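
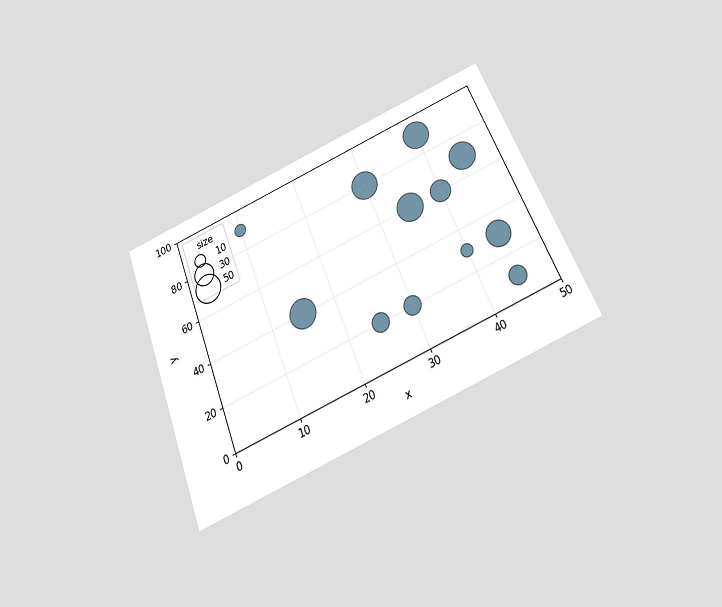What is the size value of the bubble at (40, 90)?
50

The chart is tilted about 22° counter-clockwise and viewed slightly from below. Matching the bubble at (40, 90) against the size legend gives 50.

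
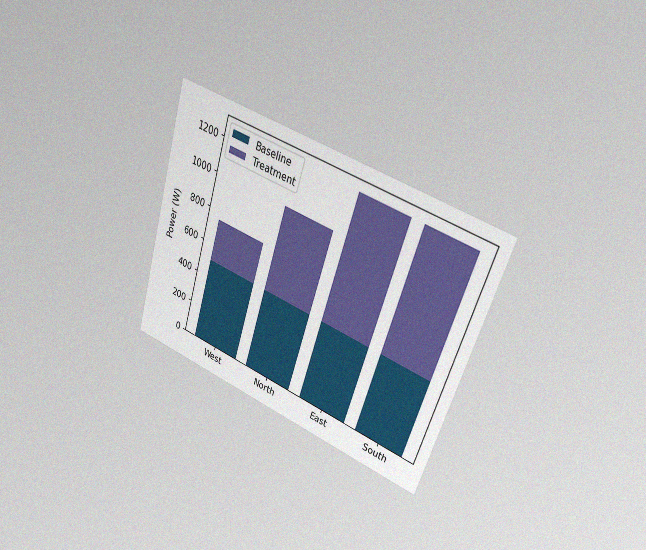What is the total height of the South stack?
The chart is tilted about 18° clockwise and viewed slightly from the right, with some photo noise. The South stack's top reaches 1250W on the y-axis.

1250W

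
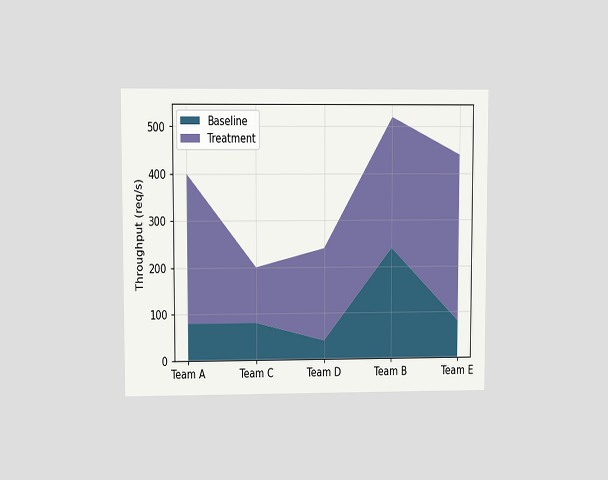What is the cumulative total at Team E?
The chart is viewed at a slight angle. The stacked total at Team E reaches 440req/s.

440req/s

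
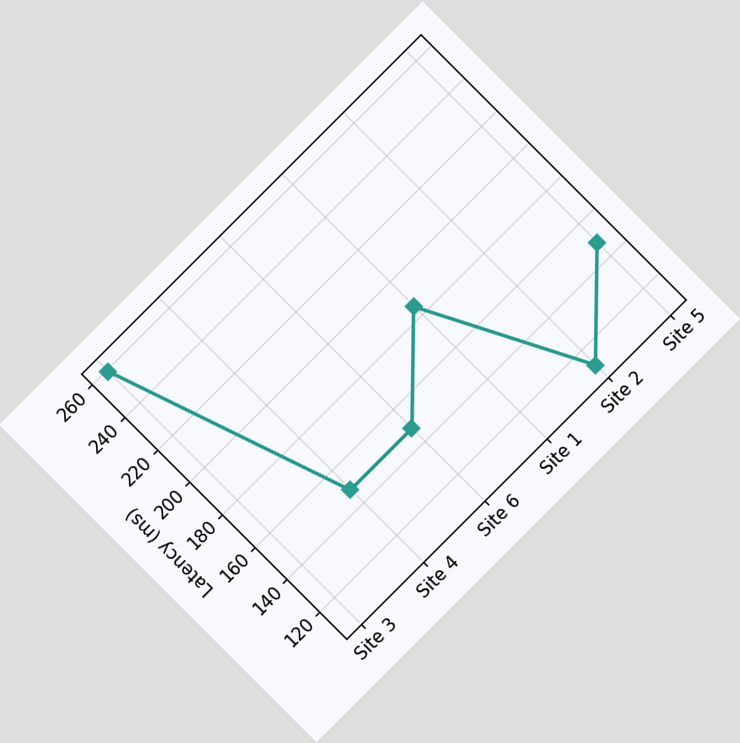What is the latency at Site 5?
The chart is tilted about 45° counter-clockwise. At Site 5, the line is at 148ms.

148ms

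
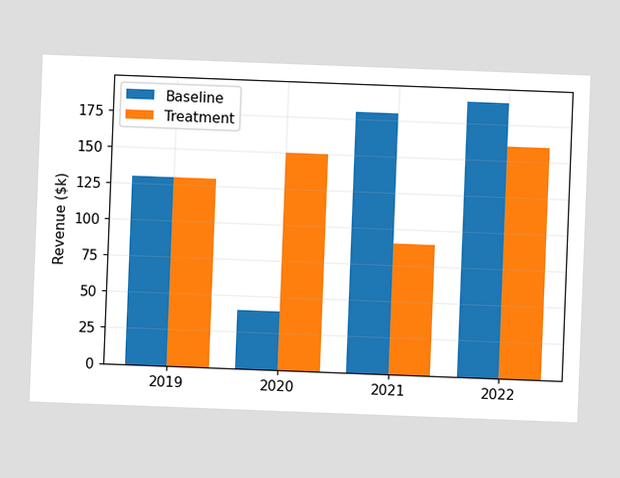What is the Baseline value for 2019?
The chart is tilted about 2° clockwise. The Baseline bar at 2019 reaches $130k on the y-axis.

$130k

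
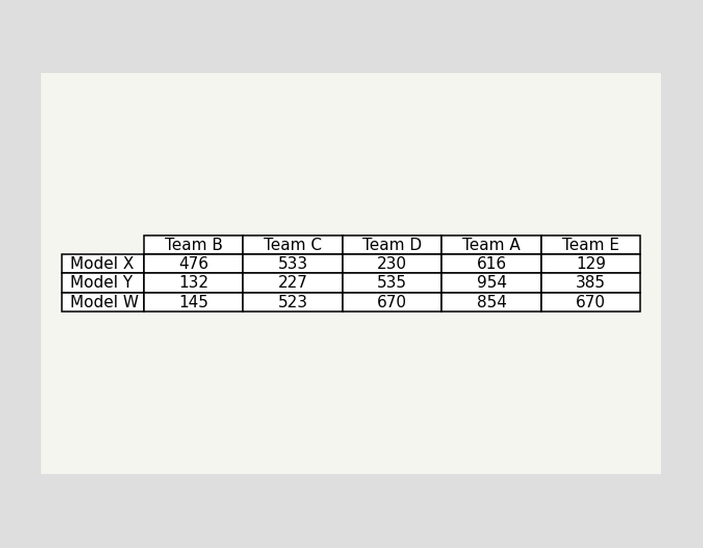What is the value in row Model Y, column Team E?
385

The (Model Y, Team E) cell reads 385.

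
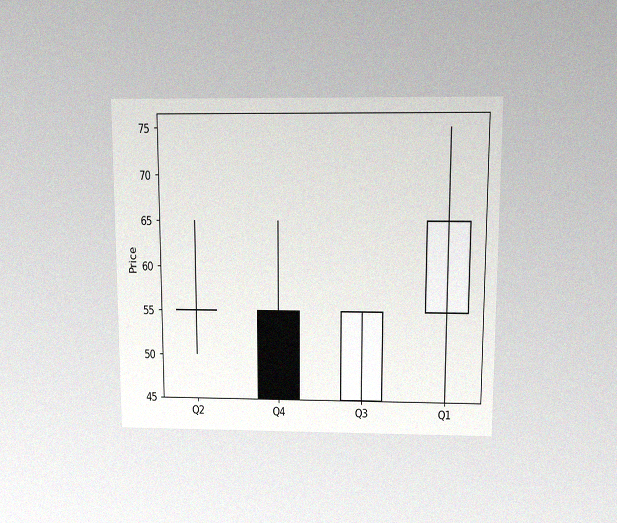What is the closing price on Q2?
The chart is viewed slightly from above, with some photo noise. The Q2 candle closes at 55.

55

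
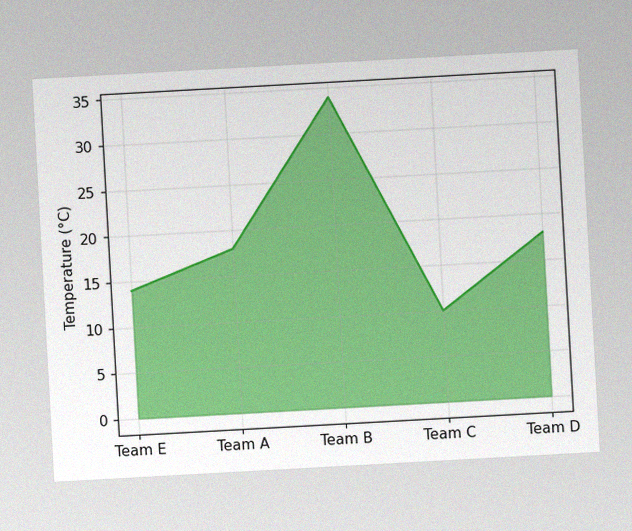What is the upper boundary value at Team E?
14°C

The chart is tilted about 3° counter-clockwise, with some photo noise. At Team E the upper boundary is at 14°C.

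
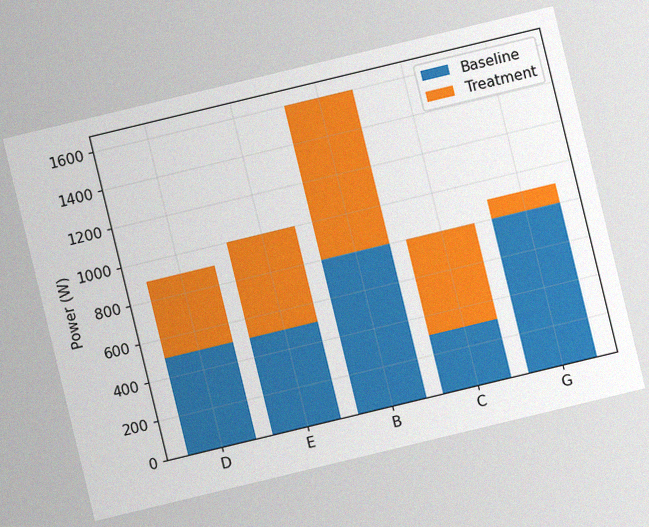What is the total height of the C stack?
800W

The chart is tilted about 14° counter-clockwise, with some photo noise. The C stack's top reaches 800W on the y-axis.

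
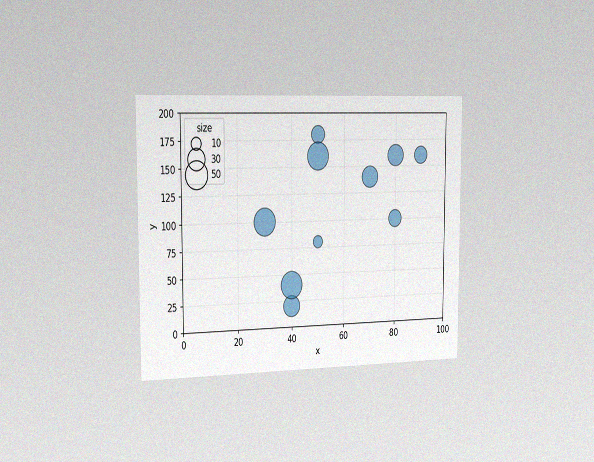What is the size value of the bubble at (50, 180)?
The chart is viewed slightly from the left, with some photo noise. Matching the bubble at (50, 180) against the size legend gives 20.

20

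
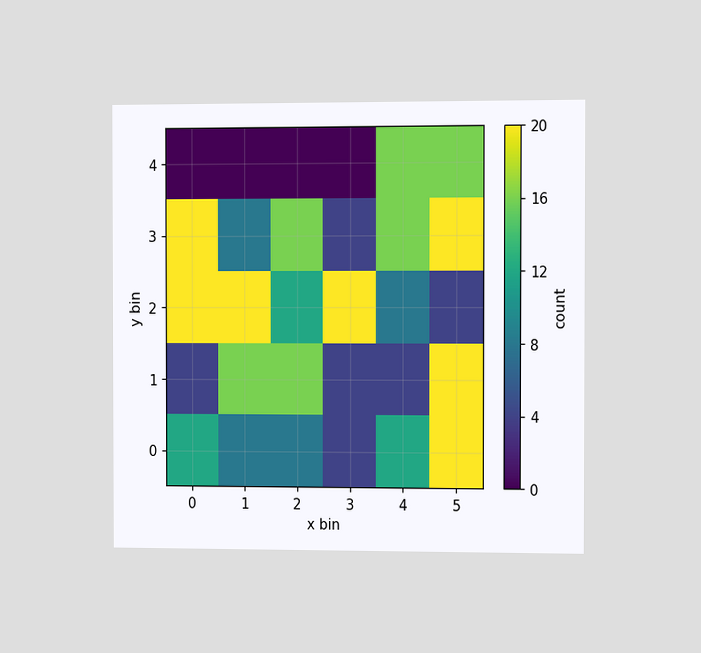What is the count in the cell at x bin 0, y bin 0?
12

The chart is viewed slightly from the right. Matching the cell (0, 0) against the colorbar gives 12.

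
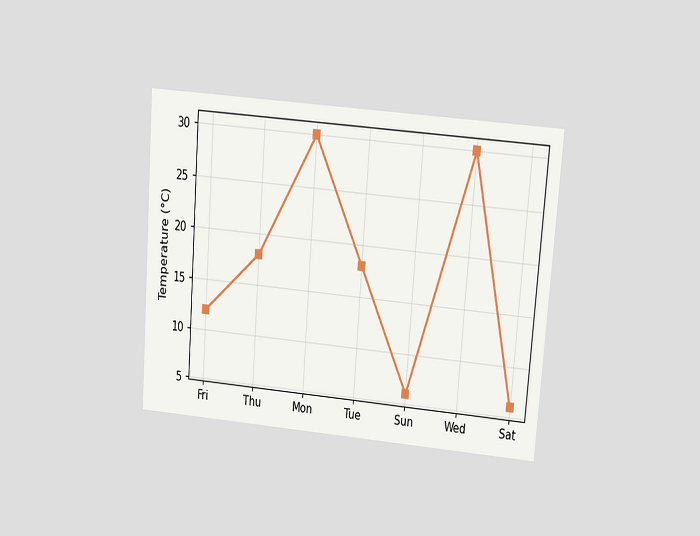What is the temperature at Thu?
The chart is tilted about 4° clockwise and viewed at a slight angle. At Thu, the line is at 18°C.

18°C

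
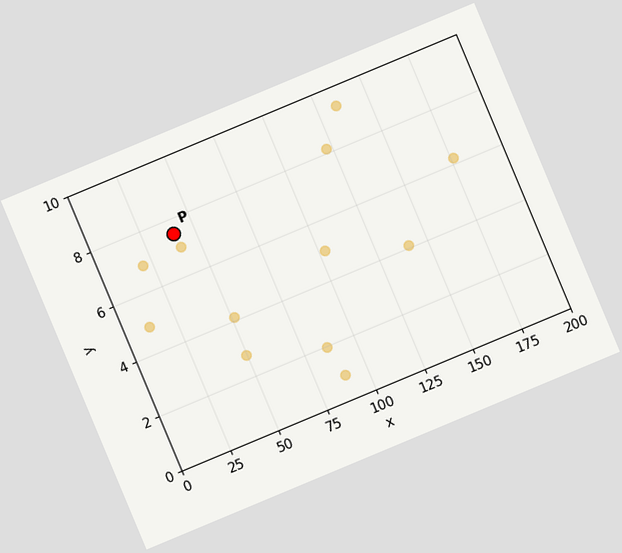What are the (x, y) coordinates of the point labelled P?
The chart is tilted about 23° counter-clockwise. Following the gridlines from P to each axis, P sits at (40, 7.5).

(40, 7.5)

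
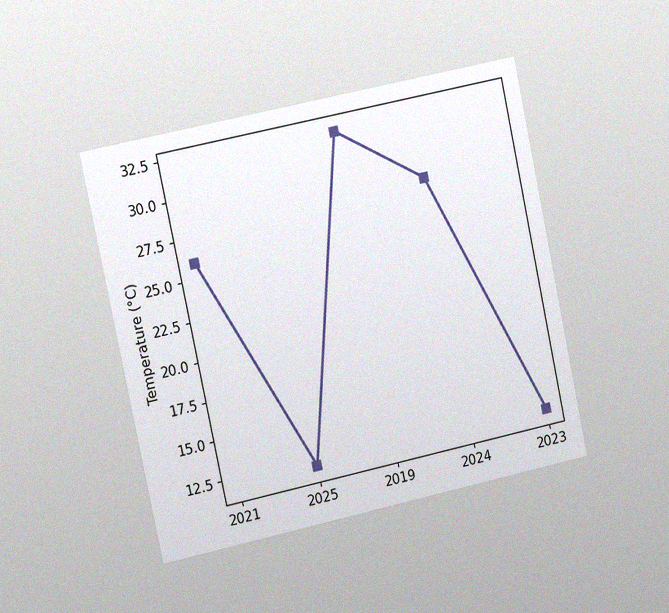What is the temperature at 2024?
The chart is tilted about 12° counter-clockwise and viewed slightly from the left, with some photo noise. At 2024, the line is at 28°C.

28°C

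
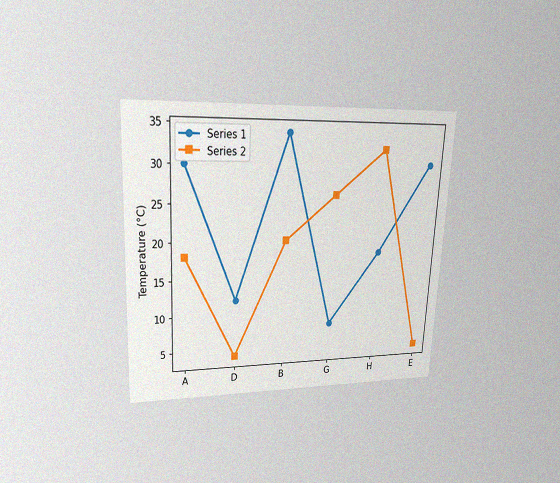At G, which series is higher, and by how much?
Series 2, by 18°C

The chart is tilted about 3° clockwise and viewed at a slight angle, with some photo noise. At G, Series 2 sits above the other line by 18°C.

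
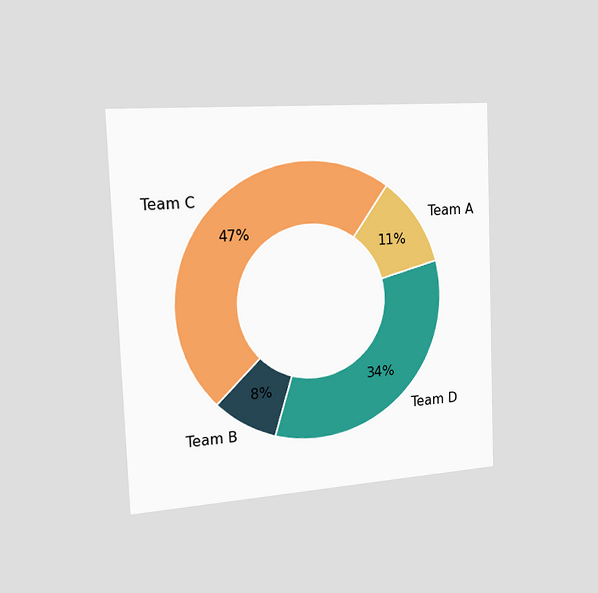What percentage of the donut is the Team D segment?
34%

The chart is tilted about 2° counter-clockwise and viewed slightly from the left. The Team D segment takes up 34% of the ring.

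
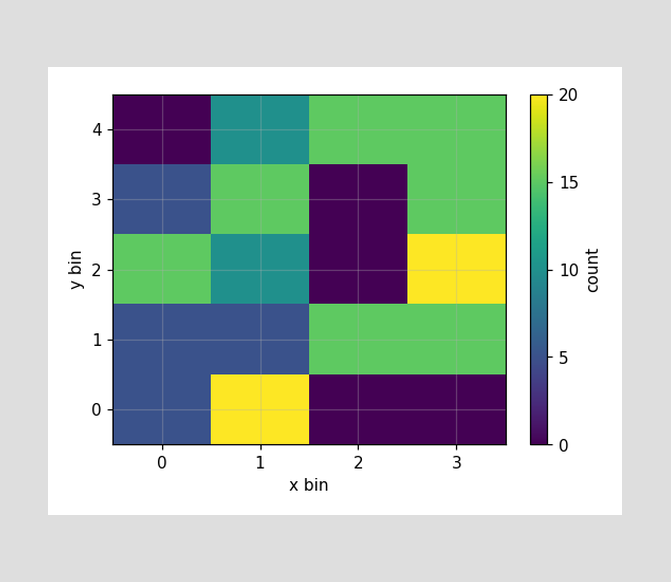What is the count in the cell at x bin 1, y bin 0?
20

Matching the cell (1, 0) against the colorbar gives 20.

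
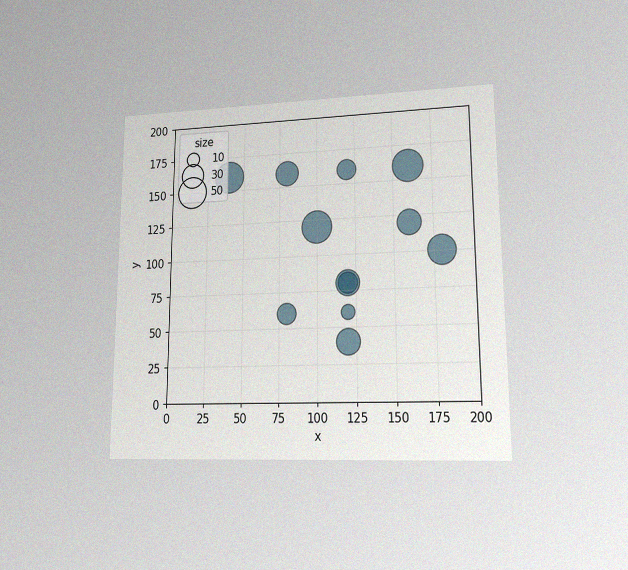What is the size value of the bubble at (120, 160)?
The chart is viewed at a slight angle, with some photo noise. Matching the bubble at (120, 160) against the size legend gives 20.

20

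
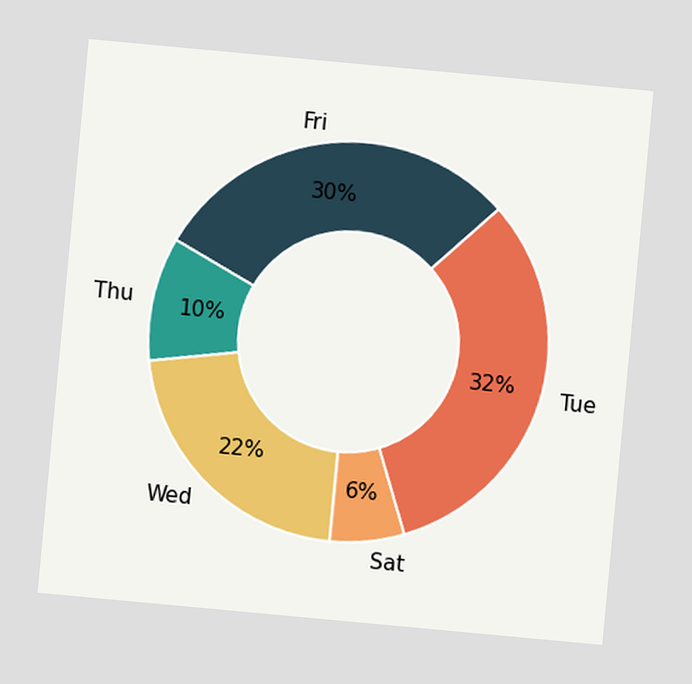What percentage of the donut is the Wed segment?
The chart is tilted about 5° clockwise. The Wed segment takes up 22% of the ring.

22%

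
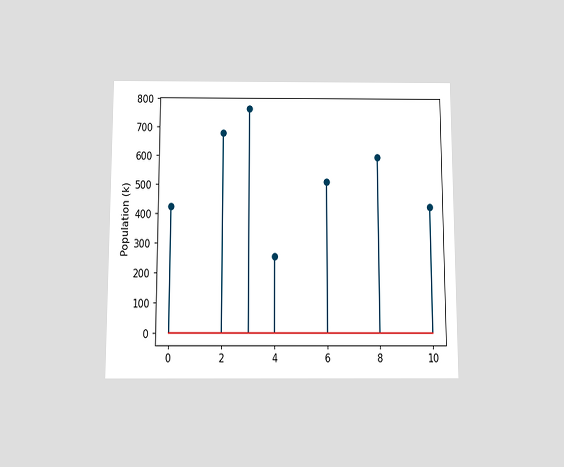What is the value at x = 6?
The chart is viewed slightly from below. The stem at x=6 reaches 510k.

510k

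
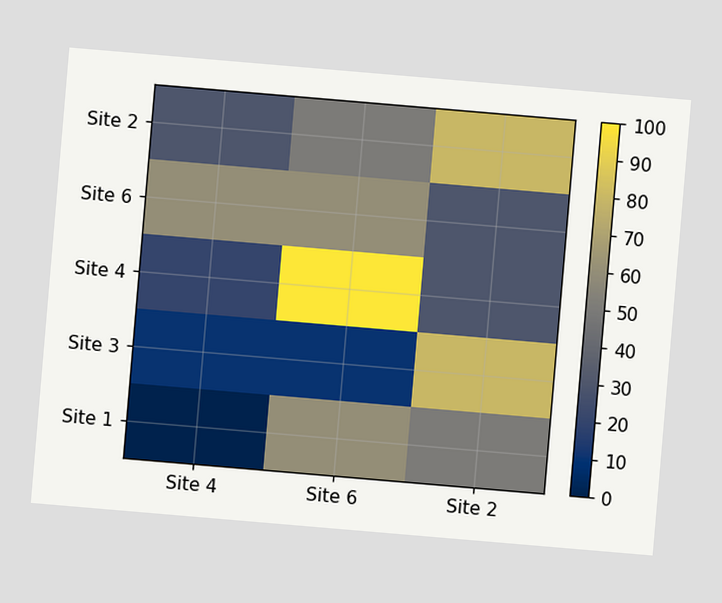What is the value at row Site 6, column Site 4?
The chart is tilted about 5° clockwise. Matching cell (Site 6, Site 4) against the colorbar gives 60.

60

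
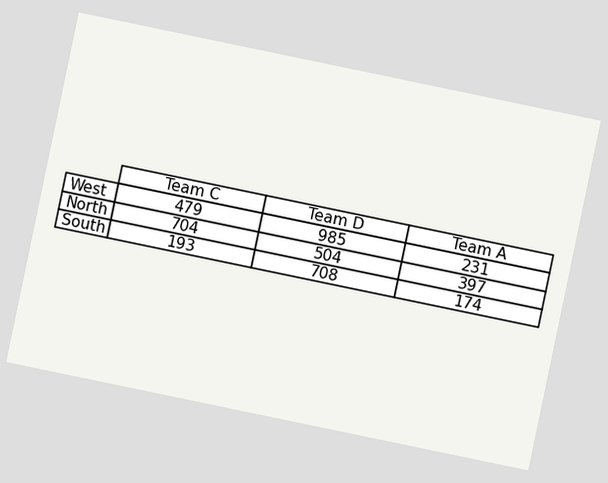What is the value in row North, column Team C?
The chart is tilted about 12° clockwise. The (North, Team C) cell reads 704.

704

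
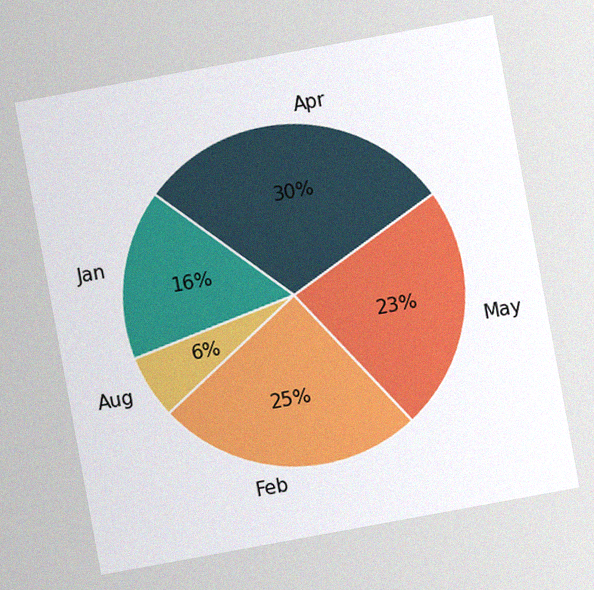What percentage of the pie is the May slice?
The chart is tilted about 10° counter-clockwise, with some photo noise. The May slice takes up 23% of the pie.

23%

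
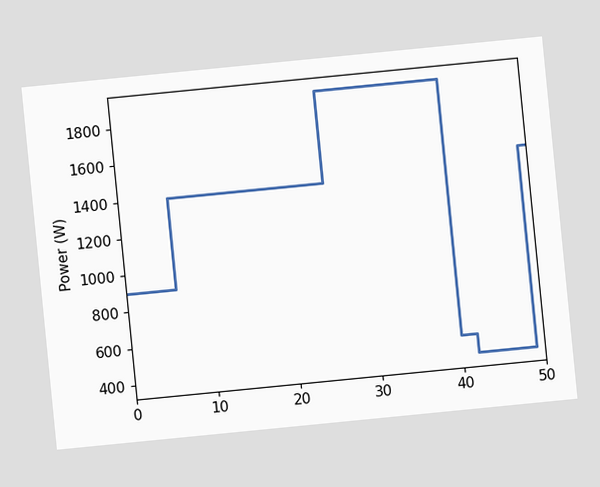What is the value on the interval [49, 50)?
1500W

The chart is tilted about 6° counter-clockwise. On [49, 50) the step sits at 1500W.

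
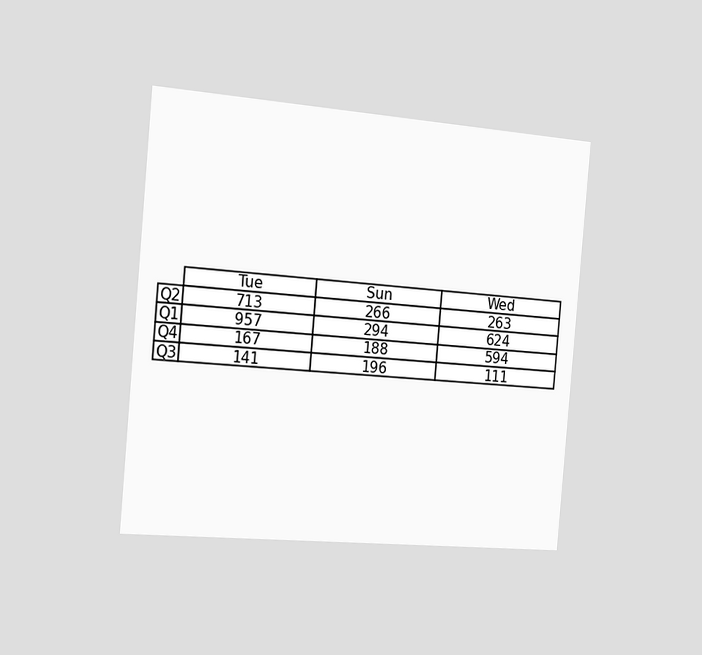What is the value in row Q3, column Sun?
196

The chart is tilted about 5° clockwise and viewed slightly from the left. The (Q3, Sun) cell reads 196.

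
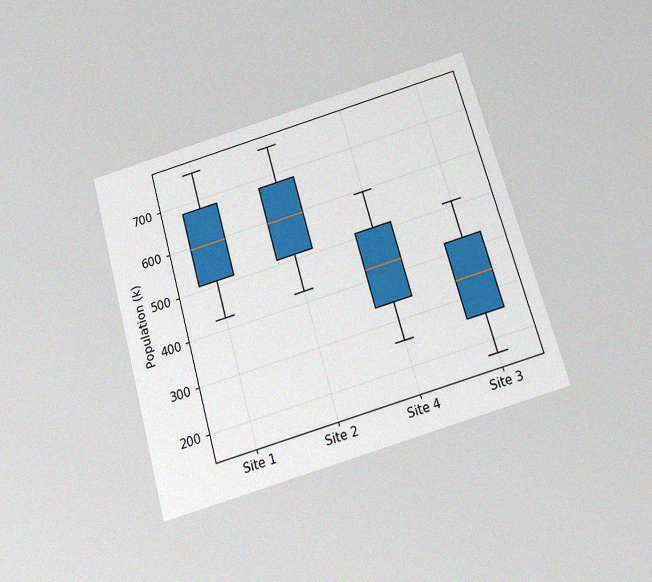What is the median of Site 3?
The chart is tilted about 16° counter-clockwise and viewed slightly from below, with some photo noise. The median line in the Site 3 box sits at 340k.

340k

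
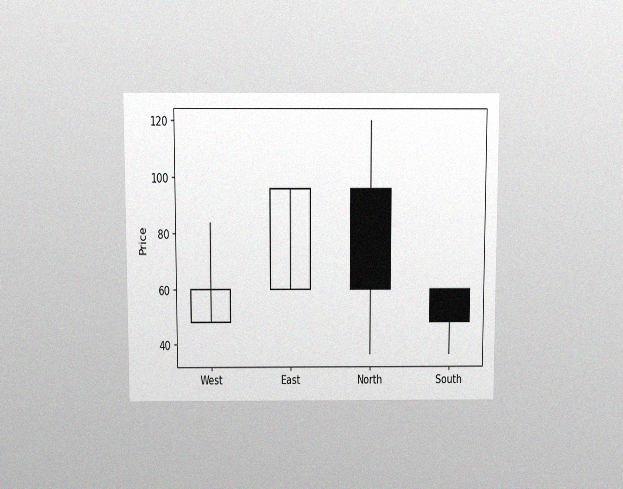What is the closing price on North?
The chart is viewed slightly from above, with some photo noise. The North candle closes at 60.

60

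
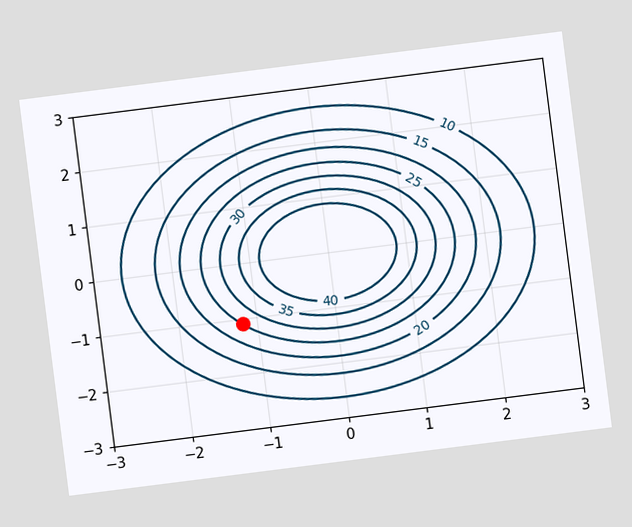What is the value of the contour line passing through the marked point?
The chart is tilted about 7° counter-clockwise. The marked point sits on the contour labelled 25.

25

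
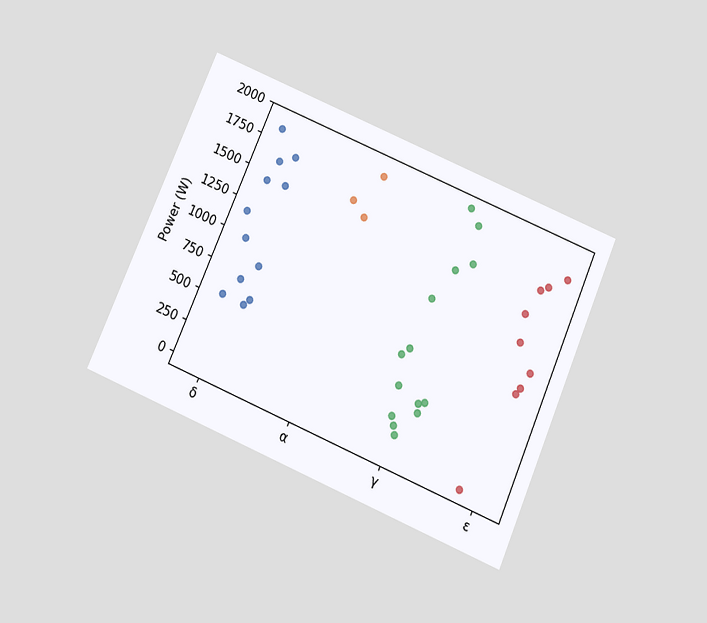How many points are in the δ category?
12

The chart is tilted about 23° clockwise and viewed slightly from below. Counting the markers in the δ column gives 12.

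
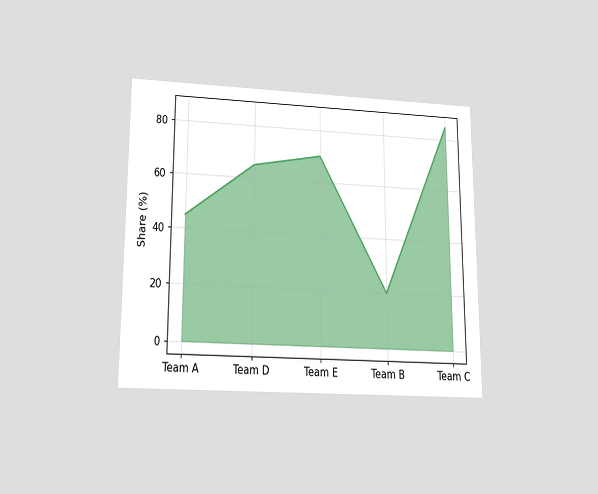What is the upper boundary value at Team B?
20%

The chart is viewed slightly from below. At Team B the upper boundary is at 20%.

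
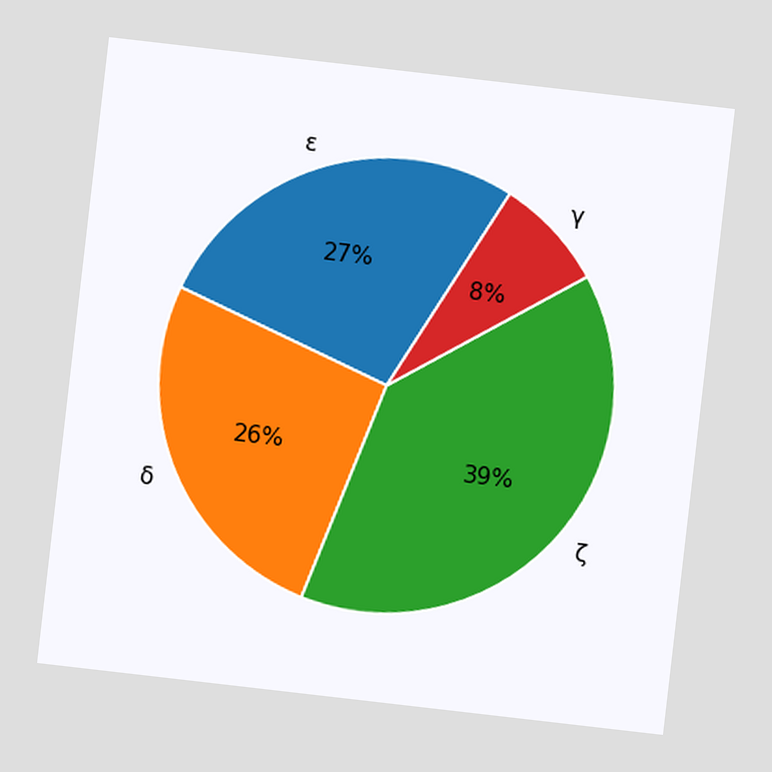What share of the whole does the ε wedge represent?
27%

The chart is tilted about 7° clockwise. The ε slice takes up 27% of the pie.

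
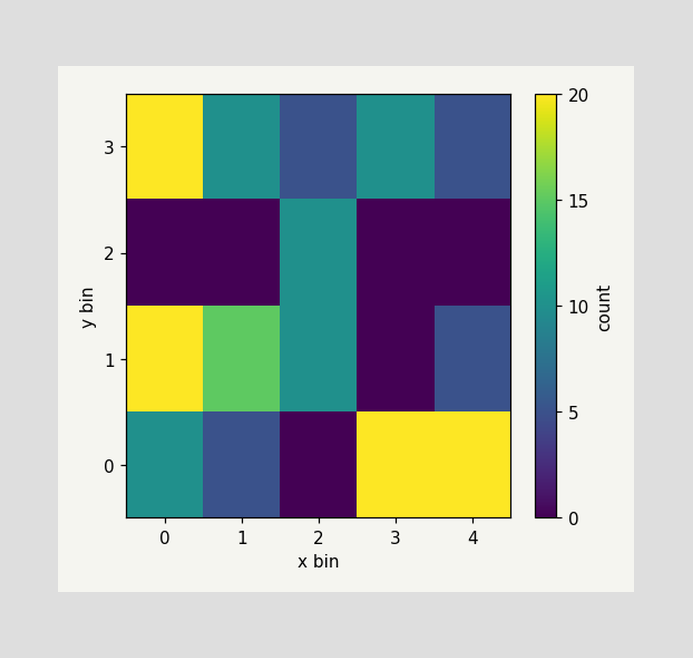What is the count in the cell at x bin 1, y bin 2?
Matching the cell (1, 2) against the colorbar gives 0.

0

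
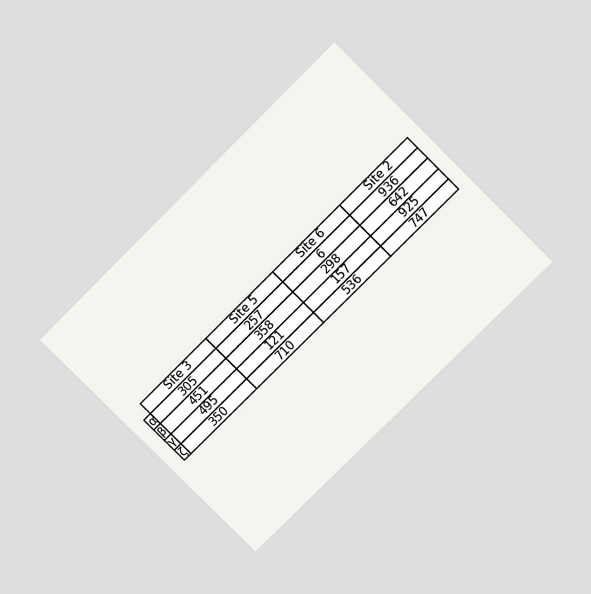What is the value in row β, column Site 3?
451

The chart is tilted about 45° counter-clockwise and viewed at a slight angle. The (β, Site 3) cell reads 451.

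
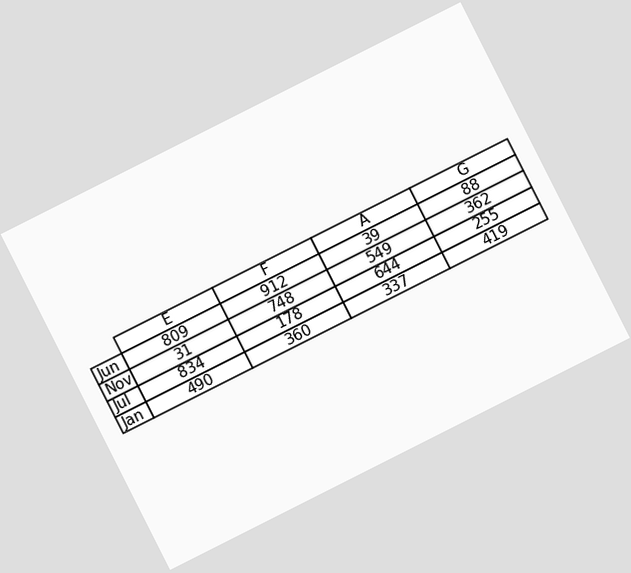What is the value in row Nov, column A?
549

The chart is tilted about 27° counter-clockwise. The (Nov, A) cell reads 549.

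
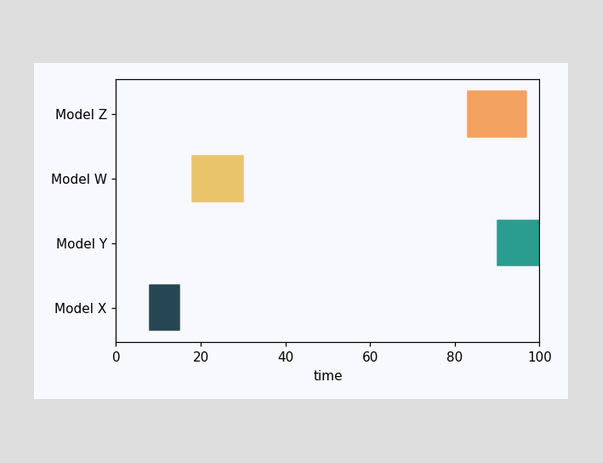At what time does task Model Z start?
83

The Model Z bar begins at t=83.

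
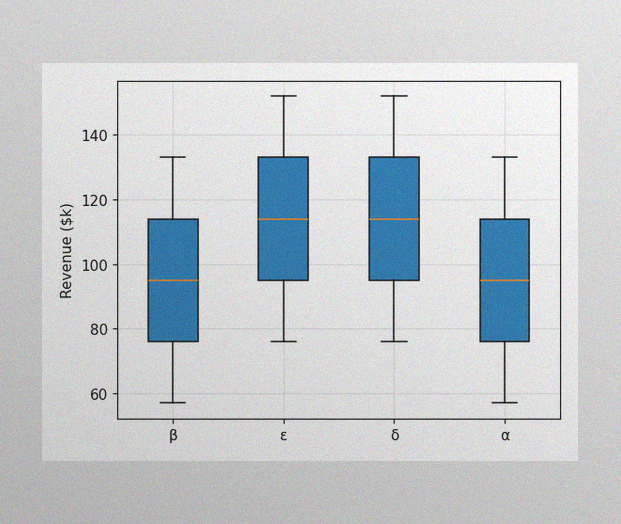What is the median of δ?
$114k

The image has some photo noise and uneven lighting. The median line in the δ box sits at $114k.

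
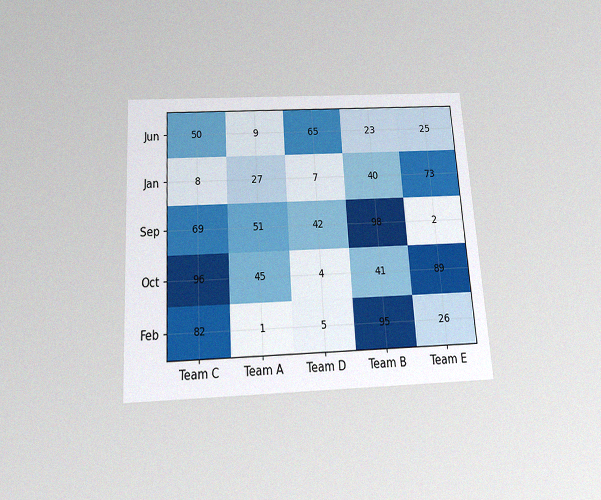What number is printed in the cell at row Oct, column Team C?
96

The chart is tilted about 4° counter-clockwise and viewed slightly from below, with some photo noise. The (Oct, Team C) cell reads 96.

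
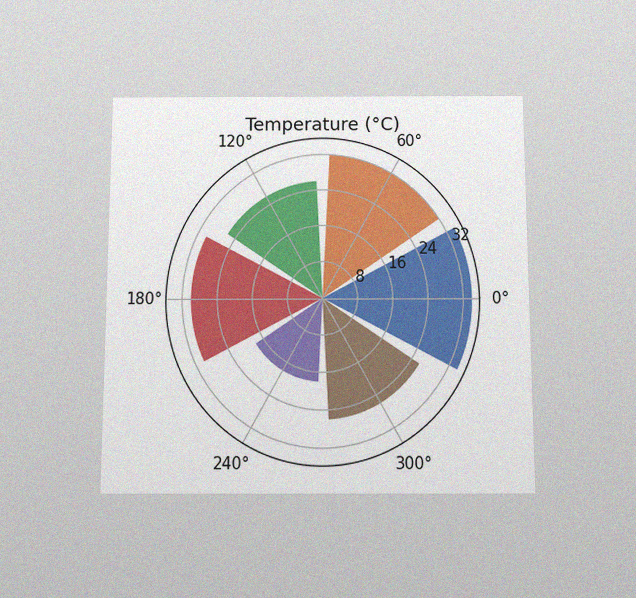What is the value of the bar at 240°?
18°C

The chart is viewed slightly from below, with some photo noise. The bar at 240° reaches 18°C on the radial axis.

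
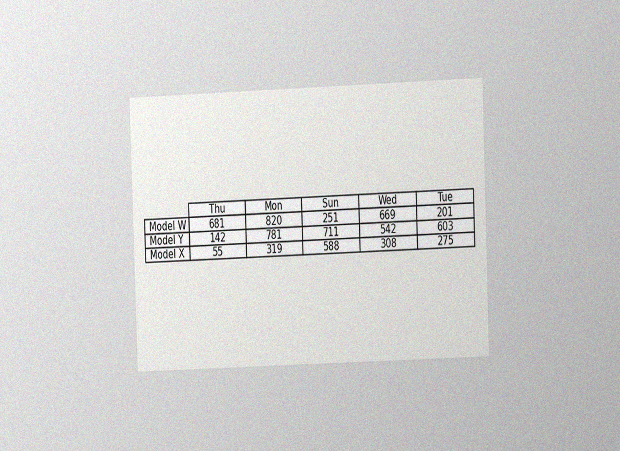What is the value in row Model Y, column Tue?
603

The chart is tilted about 2° counter-clockwise and viewed at a slight angle, with some photo noise. The (Model Y, Tue) cell reads 603.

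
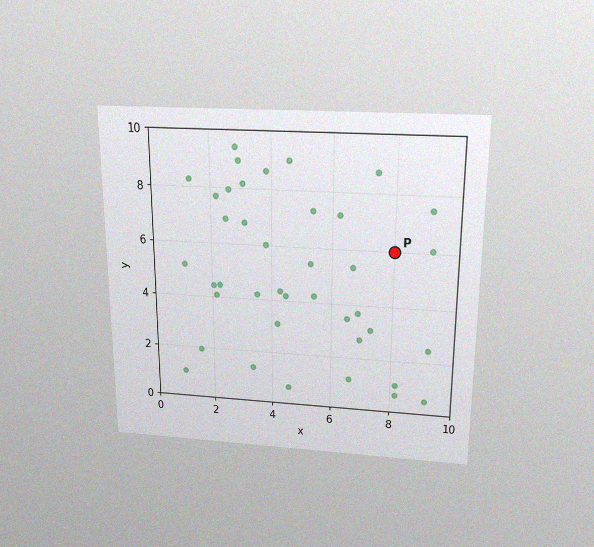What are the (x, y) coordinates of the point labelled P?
(8, 6)

The chart is viewed slightly from above, with some photo noise. Following the gridlines from P to each axis, P sits at (8, 6).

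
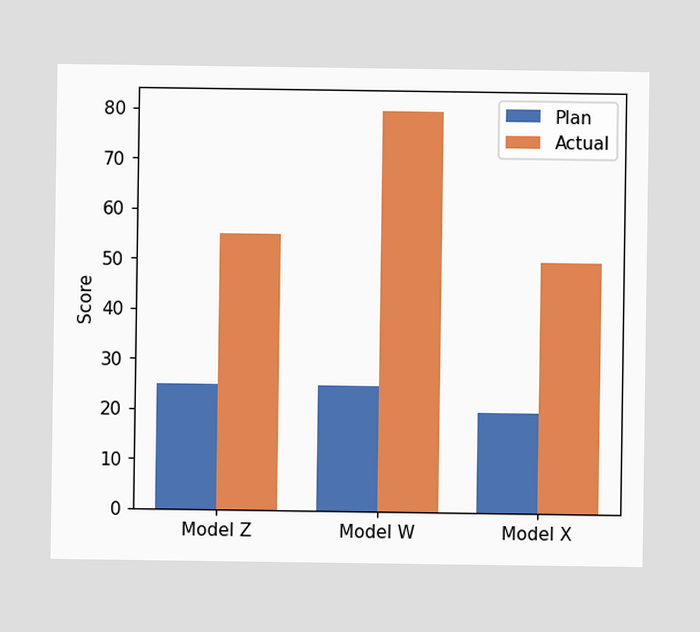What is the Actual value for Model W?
The Actual bar at Model W reaches 80 on the y-axis.

80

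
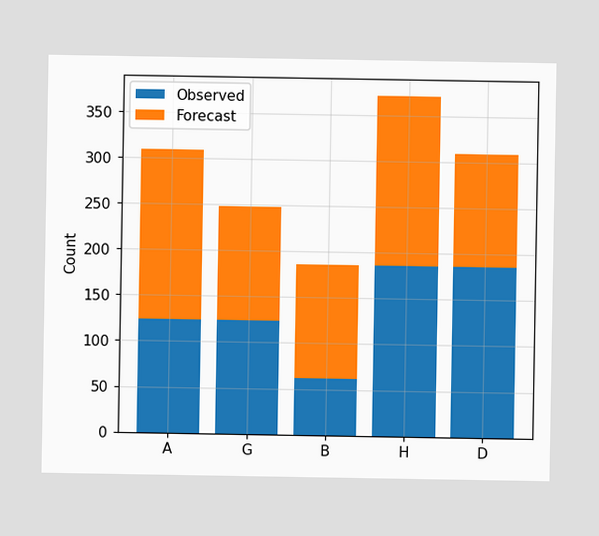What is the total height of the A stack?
The A stack's top reaches 310 on the y-axis.

310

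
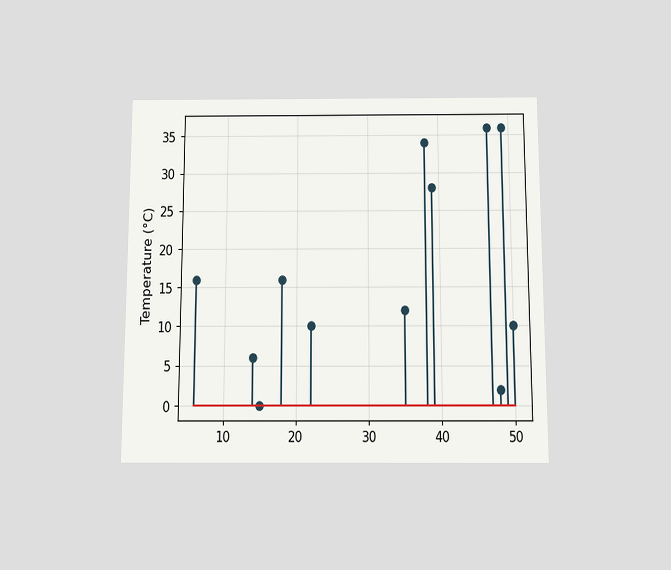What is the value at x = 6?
The chart is viewed slightly from below. The stem at x=6 reaches 16°C.

16°C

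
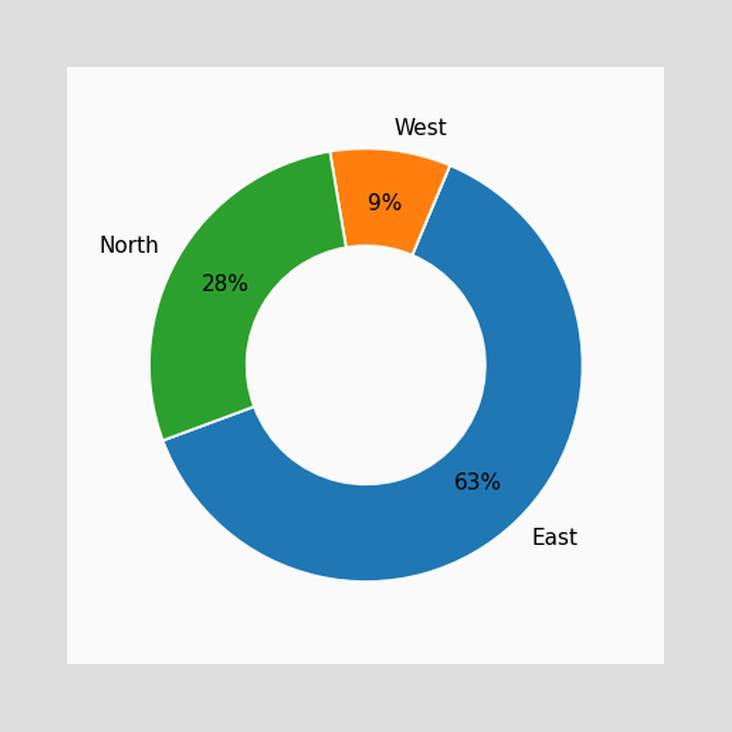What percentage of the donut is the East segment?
The East segment takes up 63% of the ring.

63%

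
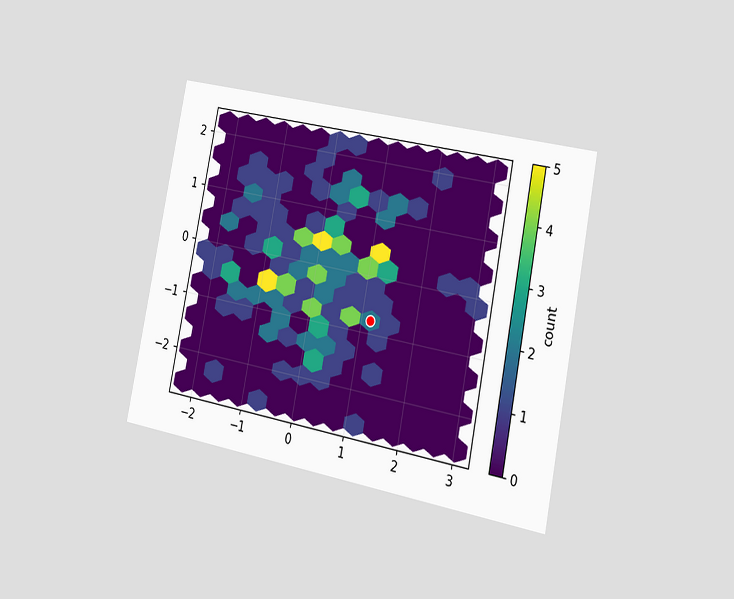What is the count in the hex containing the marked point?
2

The chart is tilted about 11° clockwise and viewed slightly from the right. The marked hex reads 2 on the colorbar.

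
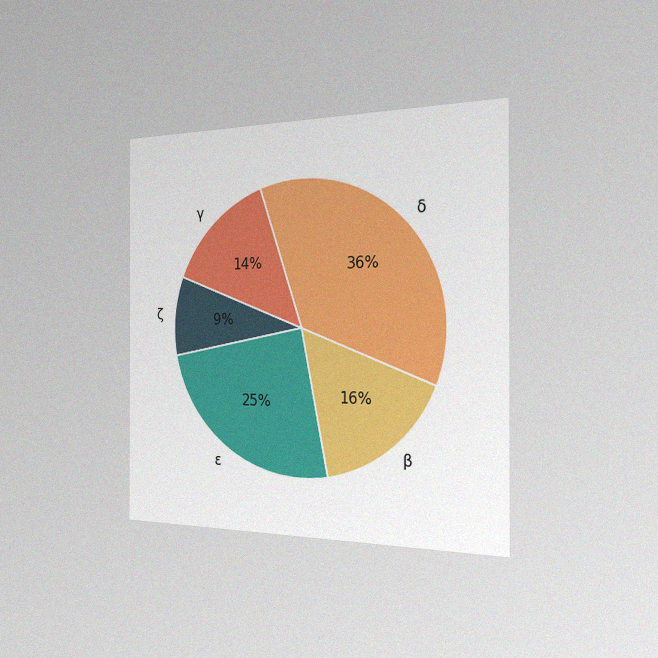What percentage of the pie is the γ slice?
14%

The chart is viewed slightly from the right, with some photo noise. The γ slice takes up 14% of the pie.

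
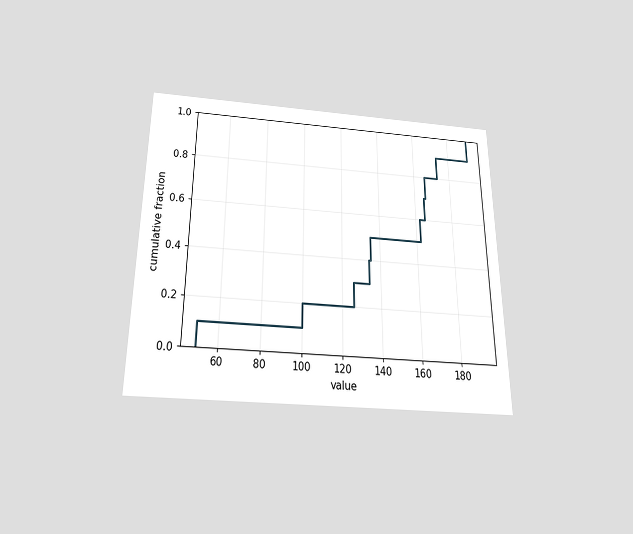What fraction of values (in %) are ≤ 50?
10%

The chart is viewed slightly from below. At x=50 the ECDF step is at 10%.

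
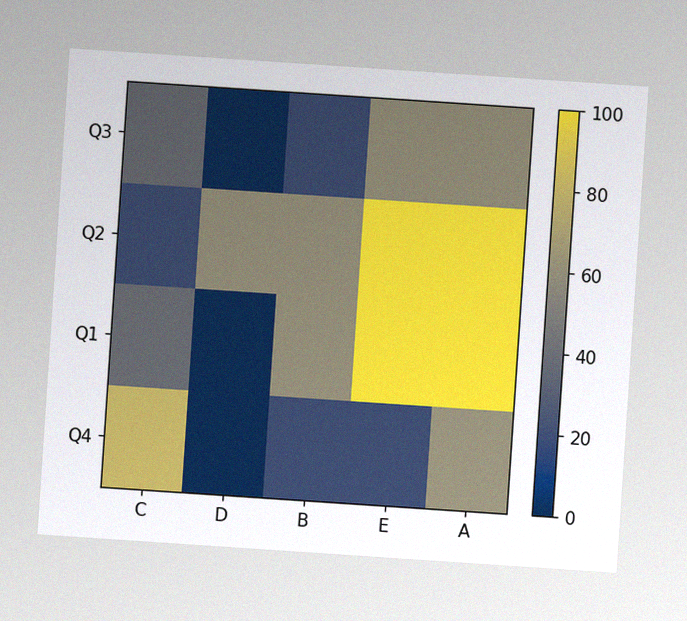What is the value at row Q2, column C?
The chart is tilted about 4° clockwise, with some photo noise. Matching cell (Q2, C) against the colorbar gives 20.

20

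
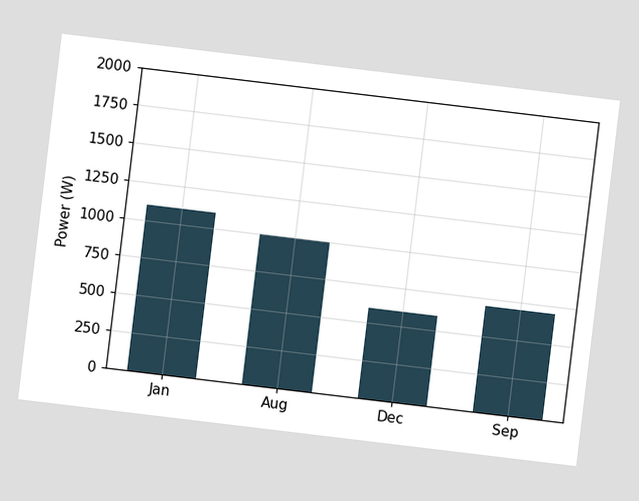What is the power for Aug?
The chart is tilted about 7° clockwise. Reading along the chart's y-axis, the Aug bar reaches 1000W.

1000W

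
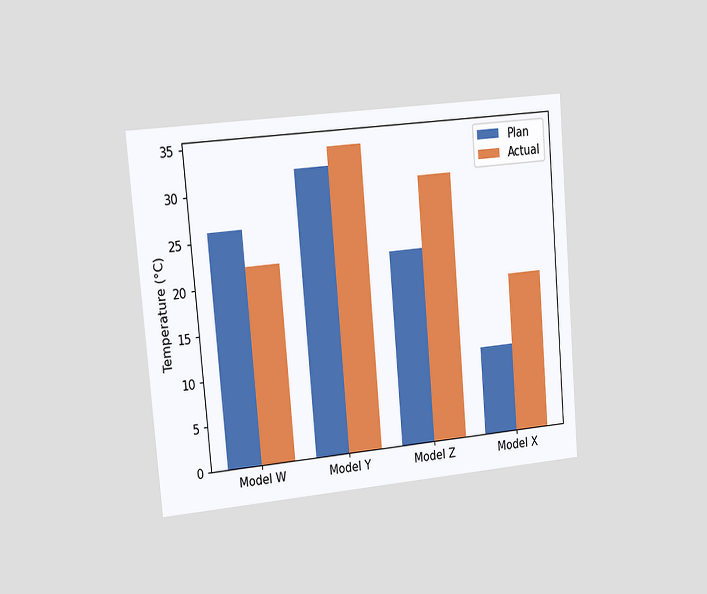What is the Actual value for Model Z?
30°C

The chart is tilted about 5° counter-clockwise and viewed at a slight angle. The Actual bar at Model Z reaches 30°C on the y-axis.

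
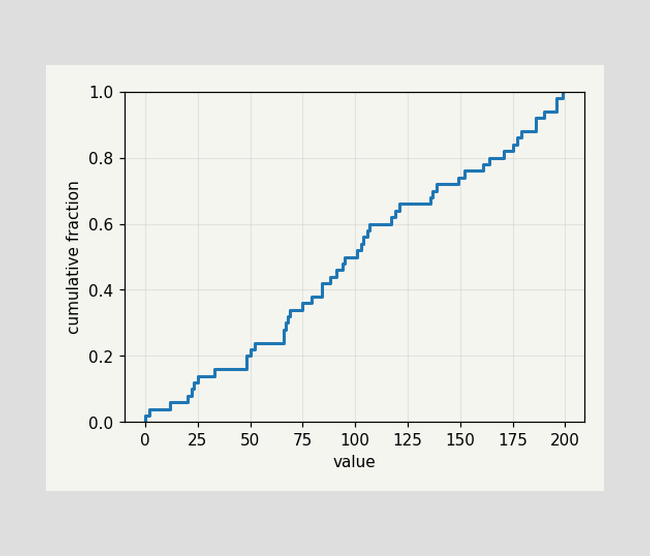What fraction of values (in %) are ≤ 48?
At x=48 the ECDF step is at 20%.

20%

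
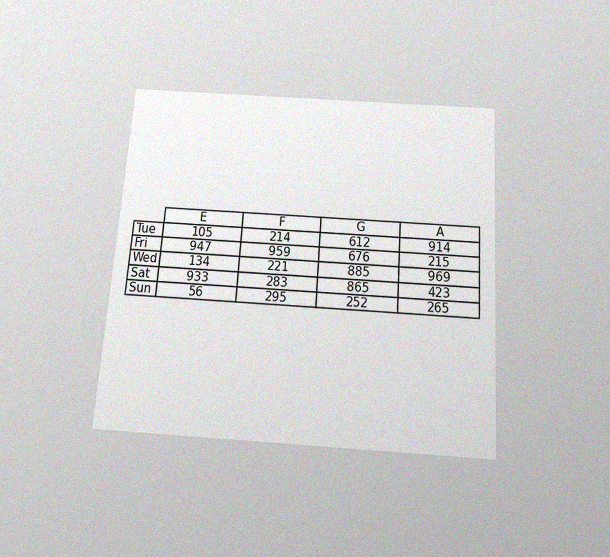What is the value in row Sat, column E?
The chart is tilted about 4° clockwise and viewed slightly from below, with some photo noise. The (Sat, E) cell reads 933.

933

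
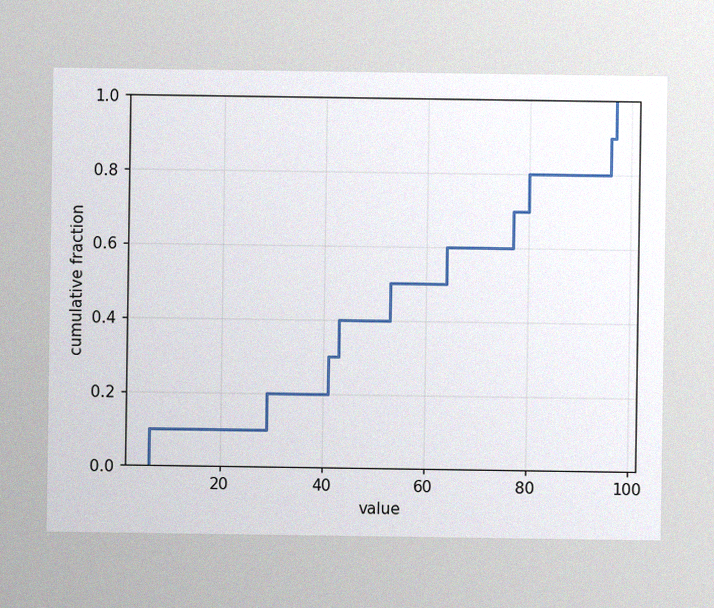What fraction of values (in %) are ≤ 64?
The image has some photo noise and uneven lighting. At x=64 the ECDF step is at 60%.

60%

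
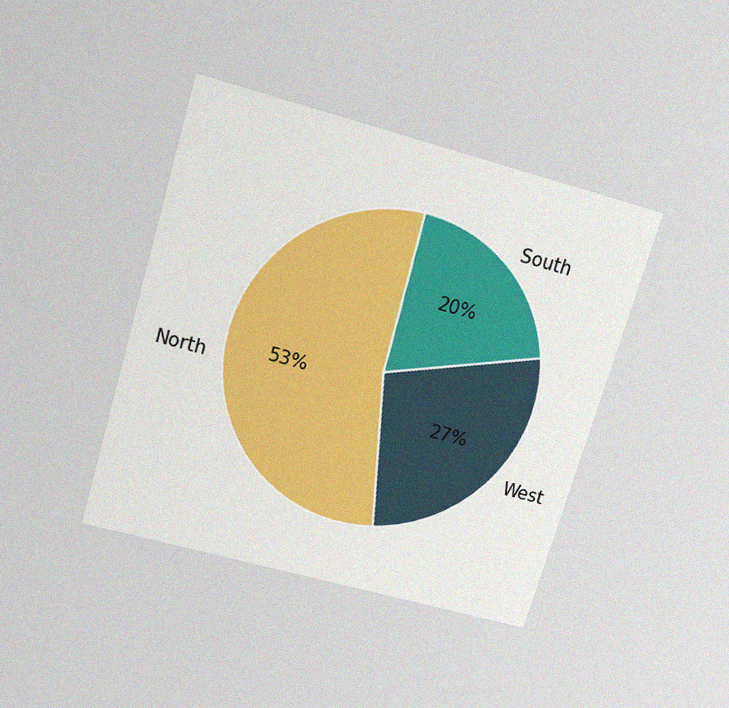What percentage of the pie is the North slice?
The chart is tilted about 17° clockwise and viewed slightly from above, with some photo noise. The North slice takes up 53% of the pie.

53%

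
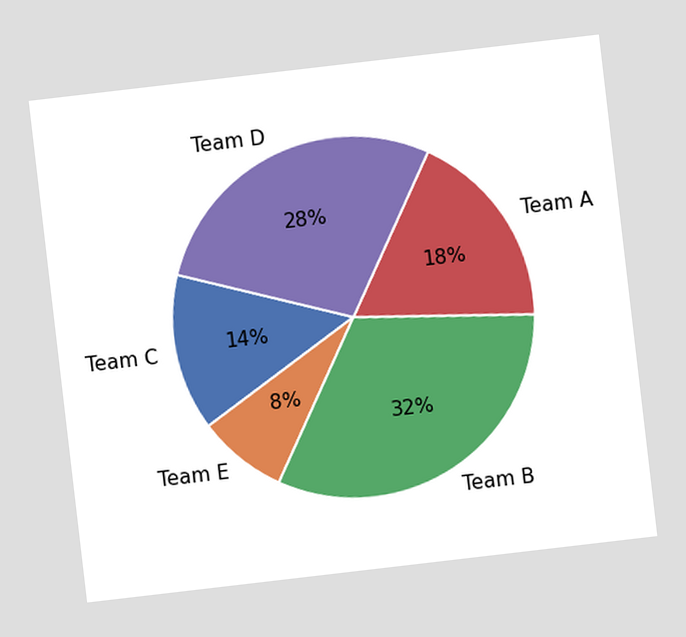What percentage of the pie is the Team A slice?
The chart is tilted about 7° counter-clockwise. The Team A slice takes up 18% of the pie.

18%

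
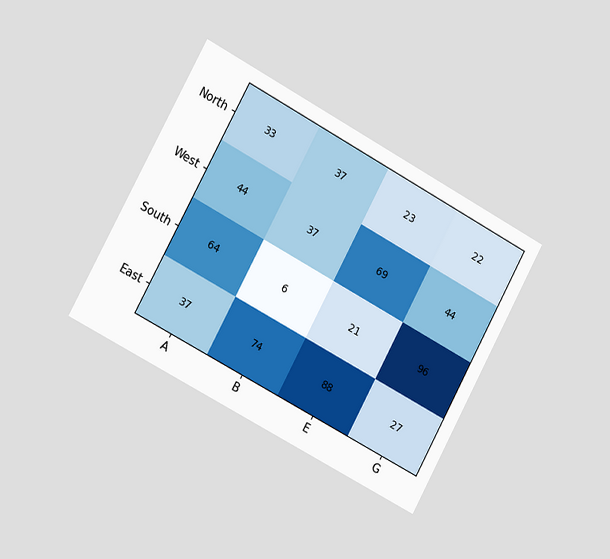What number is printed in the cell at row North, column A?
33

The chart is tilted about 28° clockwise and viewed slightly from the left. The (North, A) cell reads 33.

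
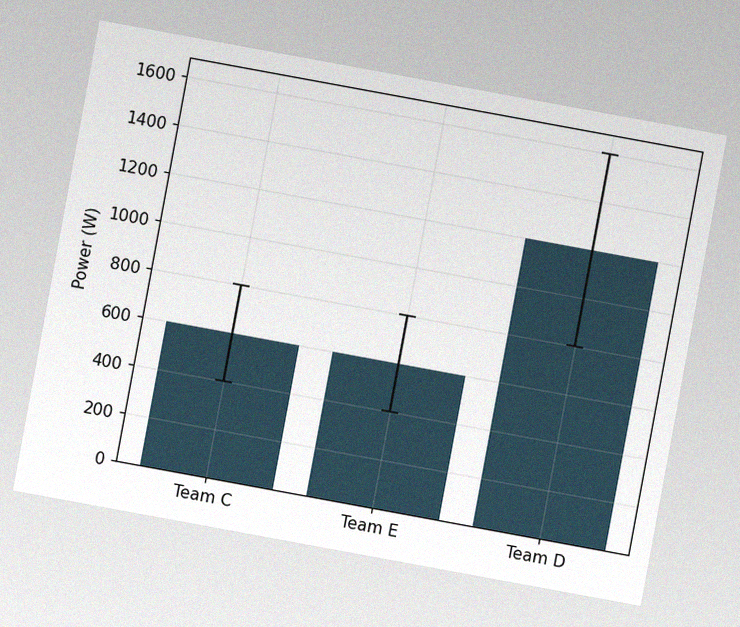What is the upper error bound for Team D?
1600W

The chart is tilted about 10° clockwise, with some photo noise. The Team D bar's upper whisker reaches 1600W.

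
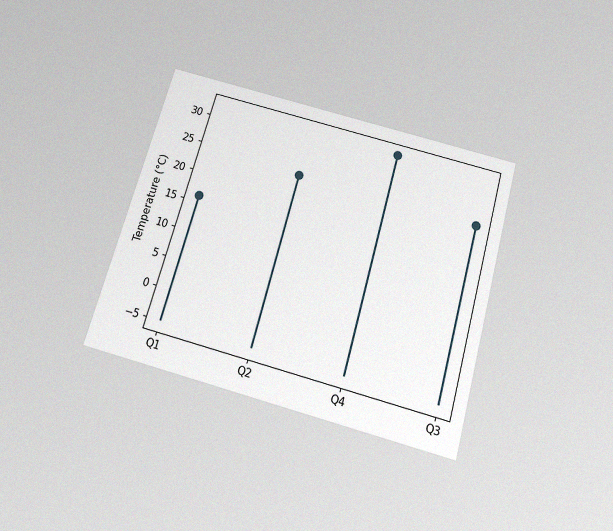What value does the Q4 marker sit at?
The chart is tilted about 16° clockwise and viewed slightly from below, with some photo noise. The Q4 marker sits at 32°C.

32°C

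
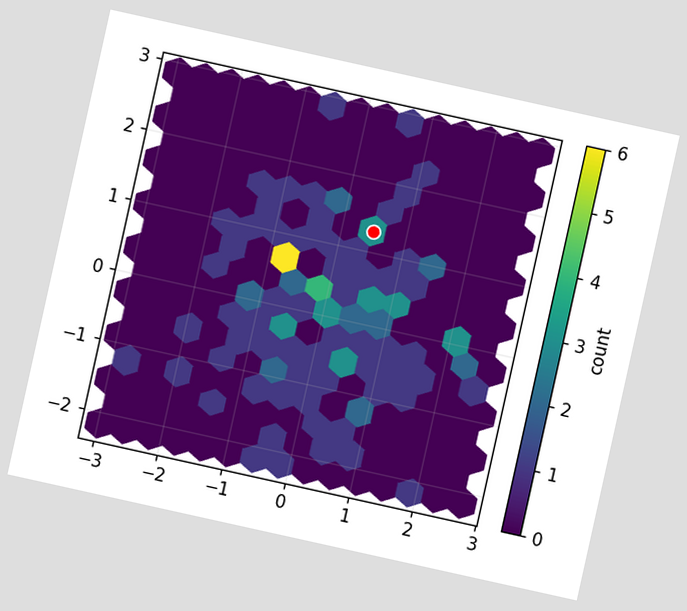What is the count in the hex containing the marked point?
The chart is tilted about 12° clockwise. The marked hex reads 3 on the colorbar.

3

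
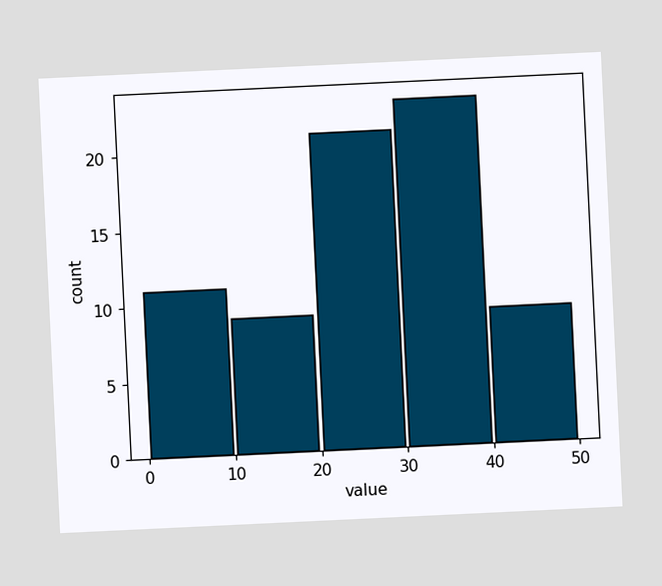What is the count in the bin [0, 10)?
11

The chart is tilted about 3° counter-clockwise. The [0, 10) bin has height 11.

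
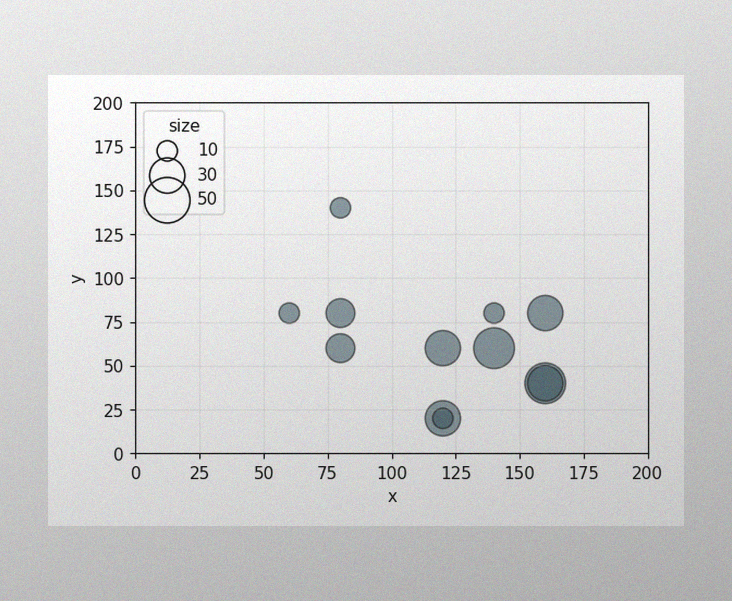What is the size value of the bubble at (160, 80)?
30

The image has some photo noise and uneven lighting. Matching the bubble at (160, 80) against the size legend gives 30.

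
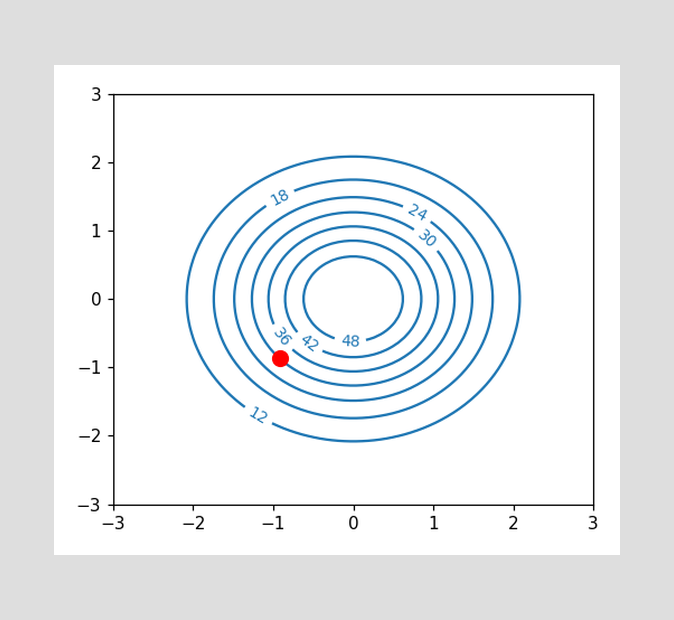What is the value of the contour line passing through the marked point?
The marked point sits on the contour labelled 30.

30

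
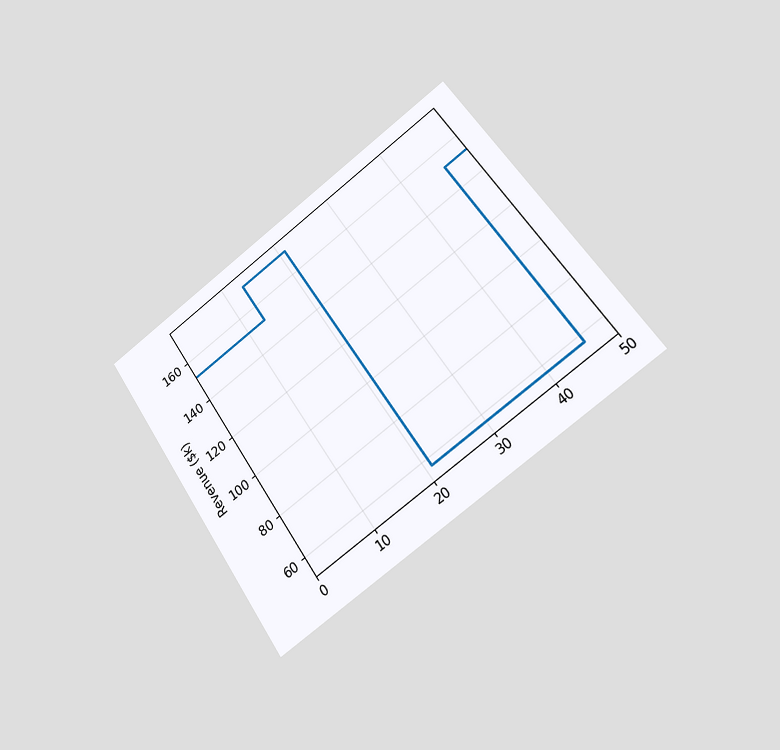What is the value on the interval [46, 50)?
The chart is tilted about 35° counter-clockwise and viewed slightly from the right. On [46, 50) the step sits at $152k.

$152k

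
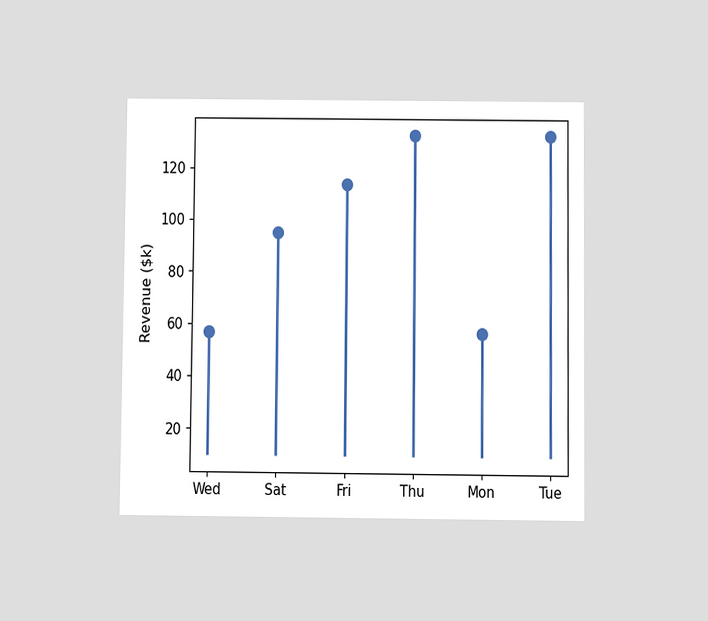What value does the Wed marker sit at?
$57k

The chart is viewed at a slight angle. The Wed marker sits at $57k.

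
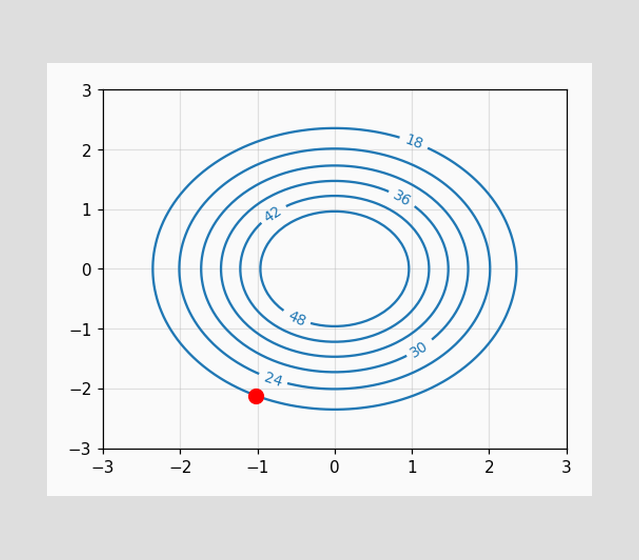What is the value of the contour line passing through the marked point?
The marked point sits on the contour labelled 18.

18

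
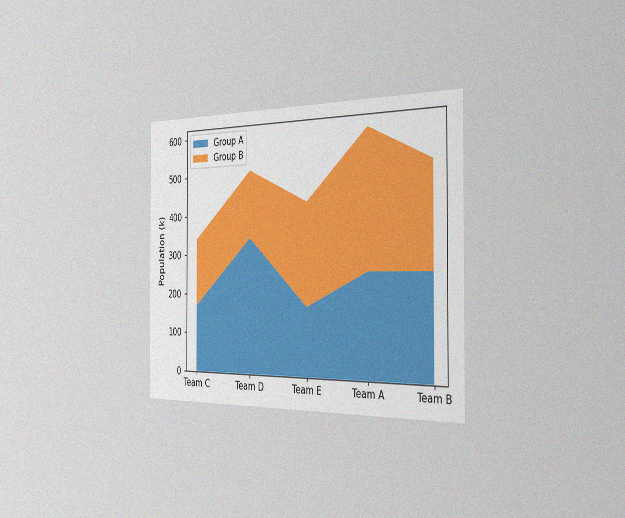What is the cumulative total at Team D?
The chart is viewed slightly from the right, with some photo noise. The stacked total at Team D reaches 510k.

510k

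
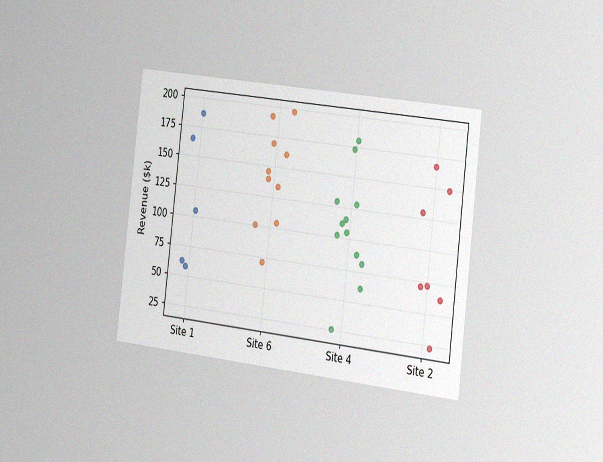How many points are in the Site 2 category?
7

The chart is tilted about 7° clockwise and viewed slightly from the right, with some photo noise. Counting the markers in the Site 2 column gives 7.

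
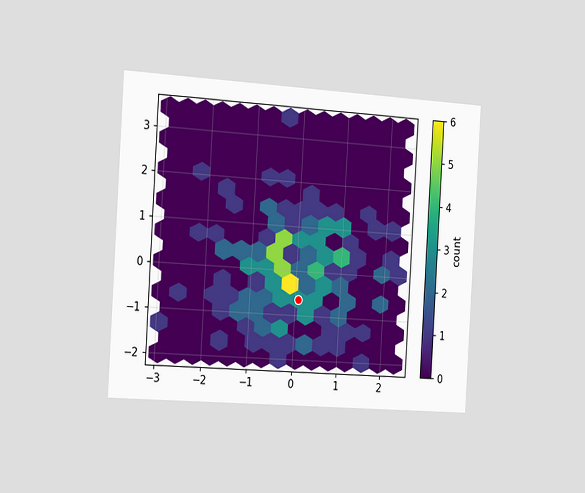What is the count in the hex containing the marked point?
3

The chart is tilted about 3° clockwise and viewed slightly from the left. The marked hex reads 3 on the colorbar.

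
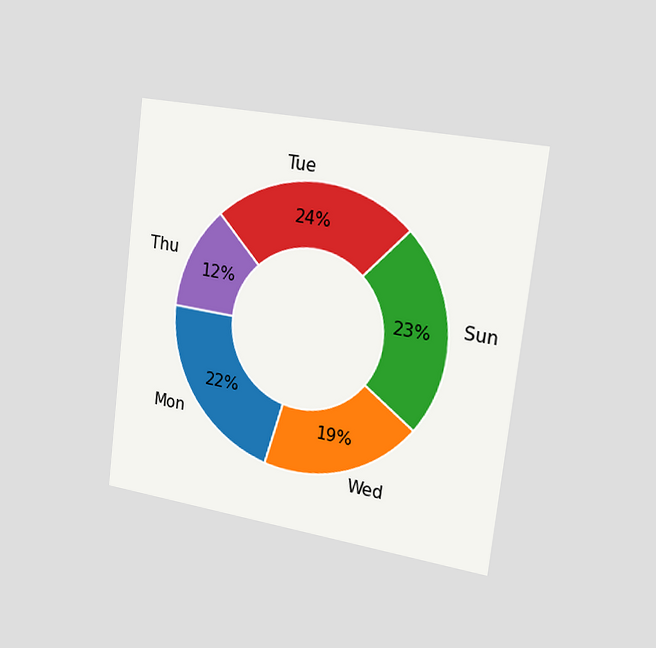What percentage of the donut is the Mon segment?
22%

The chart is tilted about 7° clockwise and viewed slightly from the right. The Mon segment takes up 22% of the ring.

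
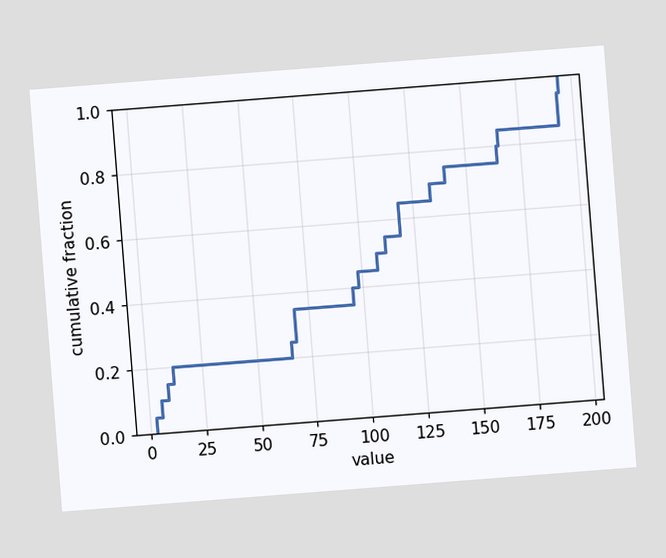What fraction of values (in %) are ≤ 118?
The chart is tilted about 4° counter-clockwise. At x=118 the ECDF step is at 65%.

65%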